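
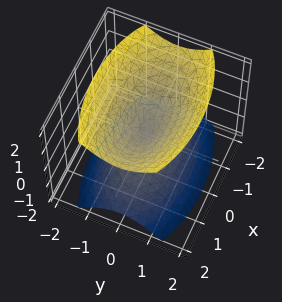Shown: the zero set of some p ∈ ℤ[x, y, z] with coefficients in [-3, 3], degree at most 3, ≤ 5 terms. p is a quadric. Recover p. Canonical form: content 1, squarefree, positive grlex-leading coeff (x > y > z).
First, the picture has 2 separate pieces.
Then, the degree is 2 — two nappes meeting at a single point; a quadric.
Next, symmetries: the y ↦ −y reflection is a symmetry, so y appears only in even powers; it's symmetric under x → −x, forcing even powers of x; it's symmetric under z → −z, forcing even powers of z.
Then, from the axis intercepts and sections: it meets the z-axis at z = 0 (among the integer gridlines); it meets the y-axis at y = 0 (among the integer gridlines); it meets the x-axis at x = 0 (among the integer gridlines).
Finally, fitting integer coefficients to these (and the overall shape) gives p.

x^2 + 3*y^2 - 2*z^2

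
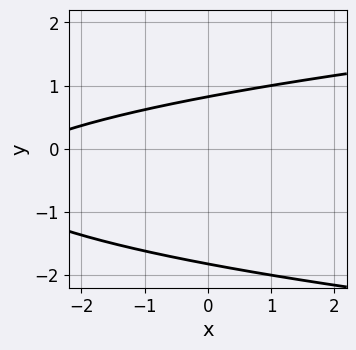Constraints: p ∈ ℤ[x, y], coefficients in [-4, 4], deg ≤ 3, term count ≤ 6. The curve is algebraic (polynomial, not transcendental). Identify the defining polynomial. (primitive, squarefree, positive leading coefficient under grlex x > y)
2*y^2 - x + 2*y - 3

(a) deg p = 2. No degree-1 curve has this shape.
(b) From the visible intercepts: the curve avoids every integer x-axis point in the box.
(c) Fitting integer coefficients to these (and the overall shape) gives p.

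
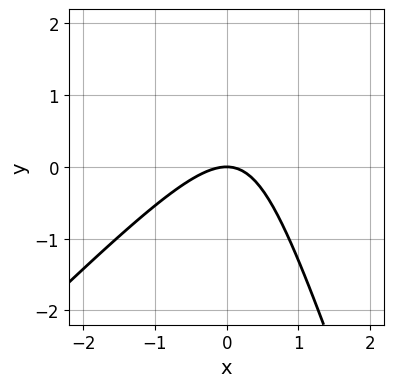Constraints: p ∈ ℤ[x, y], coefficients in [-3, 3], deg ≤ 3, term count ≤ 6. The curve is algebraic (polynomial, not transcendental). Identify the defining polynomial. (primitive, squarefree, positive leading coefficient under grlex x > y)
1. Degree: no degree-1 curve has this shape, so deg p = 2.
2. Checking where it meets the axes: one x-axis crossing is at x = 0; it crosses the y-axis at the gridline y = 0.
3. Matching integer coefficients to the picture gives p.

3*x^2 - 2*x*y - y^2 + 3*y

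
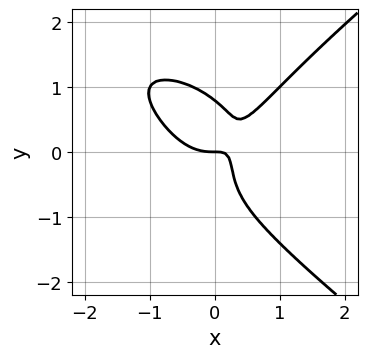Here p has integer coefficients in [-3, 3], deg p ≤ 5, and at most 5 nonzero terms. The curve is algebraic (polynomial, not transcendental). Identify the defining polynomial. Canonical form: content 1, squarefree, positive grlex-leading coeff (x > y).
First, deg p = 4. No degree-3 curve has this shape.
Next, observable constraints: it meets the y-axis at y = 0 (among the integer gridlines); it meets the x-axis at x = 0 (among the integer gridlines).
Finally, assembling these constraints gives the stated polynomial.

x^2*y^2 - 2*y^4 + 3*x^3 - 3*x*y + y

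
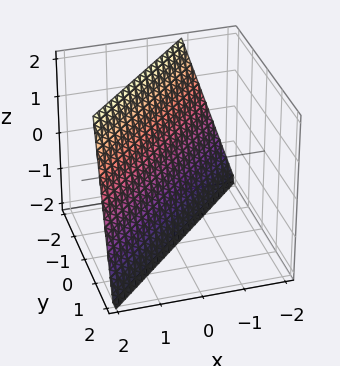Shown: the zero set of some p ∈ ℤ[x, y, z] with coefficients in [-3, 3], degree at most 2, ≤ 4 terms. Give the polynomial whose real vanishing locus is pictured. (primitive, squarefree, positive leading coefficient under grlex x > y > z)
deg p = 1. The surface is flat (a plane).
Observable constraints: it meets the z-axis at z = -2 (among the integer gridlines).
Putting this together gives p.

3*x - 3*y - z - 2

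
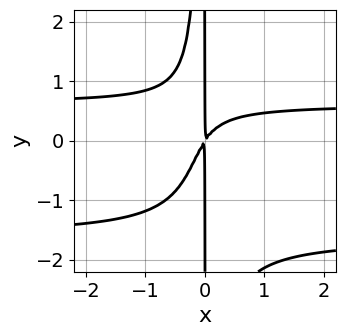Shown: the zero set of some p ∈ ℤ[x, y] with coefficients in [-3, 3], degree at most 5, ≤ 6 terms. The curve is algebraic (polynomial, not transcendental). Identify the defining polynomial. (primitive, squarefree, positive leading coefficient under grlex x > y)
1. Degree: a generic line meets the curve in up to 4 points, so deg p = 4.
2. Checking where it meets the axes: the visible y-axis segment lies entirely on the curve.
3. Putting this together gives p.

3*x^2*y^2 + 3*x^2*y - 3*x^2 + 2*x*y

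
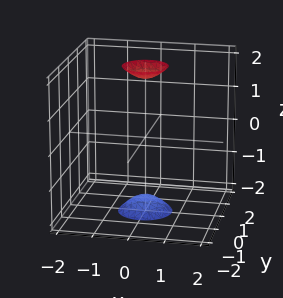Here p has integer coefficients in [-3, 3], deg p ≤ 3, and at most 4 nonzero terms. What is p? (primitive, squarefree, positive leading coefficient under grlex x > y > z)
3*x^2 + 3*y^2 - z^2 + 3

First, the picture has 2 separate pieces. Treating them together as one polynomial.
Then, degree: two separate bowl-shaped sheets opening away from each other; a quadric, so deg p = 2.
Next, by symmetry, the surface is invariant under rotation about z: p = q(x² + y², z); it's symmetric under z → −z, forcing even powers of z.
Then, observable constraints: a circular section at z = 2 has radius between 0 and 1; no x-intercept at any integer in the box.
Finally, the integer polynomial consistent with all of this is the stated p.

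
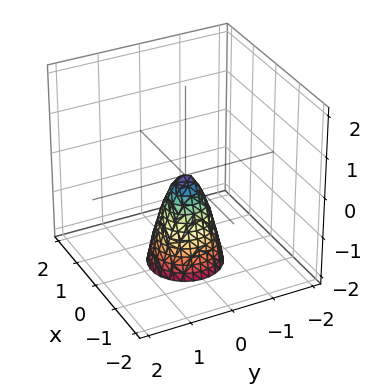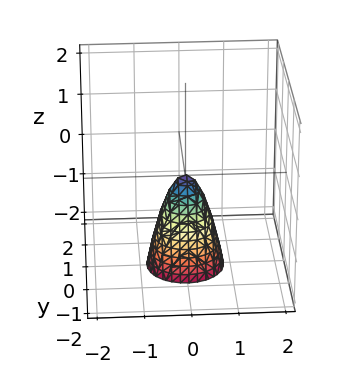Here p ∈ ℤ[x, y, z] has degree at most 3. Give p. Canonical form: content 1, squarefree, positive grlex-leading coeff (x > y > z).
3*x^2 + 3*y^2 + z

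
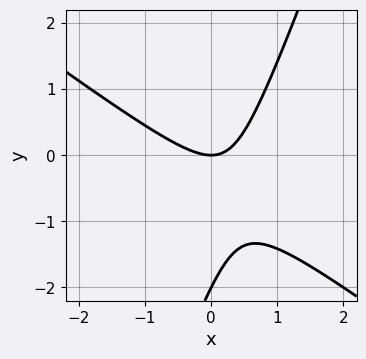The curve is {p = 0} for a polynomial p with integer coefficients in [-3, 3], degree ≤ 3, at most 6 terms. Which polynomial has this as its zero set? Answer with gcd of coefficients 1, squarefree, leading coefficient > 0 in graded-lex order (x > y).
2*x^2 + 2*x*y - y^2 - 2*y

deg p = 2. The shape is more complex than any degree-1 curve.
Against the integer gridlines: one x-axis crossing is at x = 0; the y-axis gridline crossings are at y ∈ {-2, 0}.
Putting this together gives p.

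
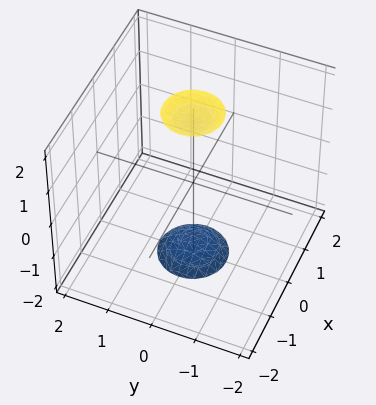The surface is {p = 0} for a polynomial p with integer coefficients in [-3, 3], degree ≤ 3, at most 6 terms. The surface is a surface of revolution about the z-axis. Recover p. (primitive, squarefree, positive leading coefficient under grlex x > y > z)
1. The picture has 2 separate pieces.
2. Degree: no degree-1 surface has this shape, so deg p = 2.
3. By symmetry, the z-axis is an axis of rotation, so x and y enter only as x² + y².
4. Reading off the gridlines: a circular section at z = 2 has radius between 0 and 1; no y-intercept at any integer in the box; the surface avoids every integer x-axis point in the box.
5. Matching integer coefficients to the picture gives p.

3*x^2 + 3*y^2 - z^2 + 3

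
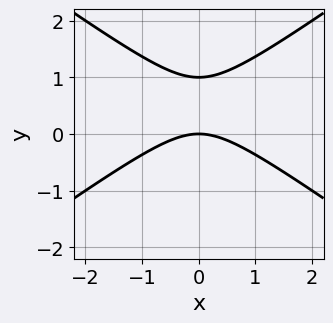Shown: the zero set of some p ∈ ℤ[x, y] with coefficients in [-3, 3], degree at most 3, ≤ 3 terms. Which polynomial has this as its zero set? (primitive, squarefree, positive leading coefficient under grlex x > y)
First, deg p = 2. The shape is more complex than any degree-1 curve.
Then, symmetries: the x ↦ −x reflection is a symmetry, so x appears only in even powers.
Next, from the visible intercepts: it meets the x-axis at x = 0 (among the integer gridlines); the y-axis gridline crossings are at y ∈ {0, 1}.
Finally, fitting integer coefficients to these (and the overall shape) gives p.

x^2 - 2*y^2 + 2*y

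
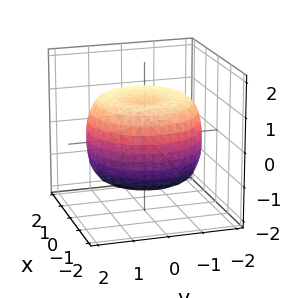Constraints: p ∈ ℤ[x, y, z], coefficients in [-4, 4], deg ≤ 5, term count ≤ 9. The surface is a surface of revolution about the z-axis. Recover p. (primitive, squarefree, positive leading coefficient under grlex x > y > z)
1. deg p = 4.
2. Symmetry: the surface is invariant under rotation about z: p = q(x² + y², z).
3. From the visible intercepts: a circular section at z = 1 has radius between 1 and 2; the z-axis gridline crossings are at z ∈ {-1, 1}.
4. Putting this together gives p.

x^4 + 2*x^2*y^2 + y^4 - 2*x^2 - 2*y^2 + 2*z^2 - 2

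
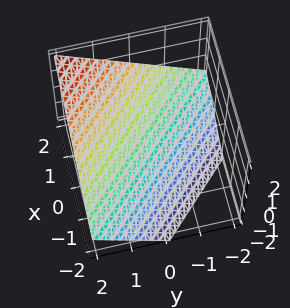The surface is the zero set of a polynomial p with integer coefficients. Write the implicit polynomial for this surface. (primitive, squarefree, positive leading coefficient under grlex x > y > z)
2*x + 2*y - 3*z - 2

1. deg p = 1.
2. Observable constraints: it meets the y-axis at y = 1 (among the integer gridlines); it meets the x-axis at x = 1 (among the integer gridlines).
3. These observations pin down the coefficients.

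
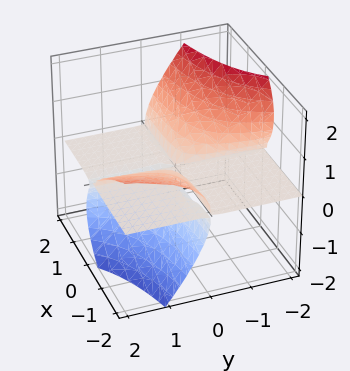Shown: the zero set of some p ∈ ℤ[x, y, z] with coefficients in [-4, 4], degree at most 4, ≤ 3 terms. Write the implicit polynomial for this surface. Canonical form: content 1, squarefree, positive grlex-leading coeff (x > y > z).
x*y*z + y*z^2 + z^3

The picture has 2 separate pieces.
The degree is 3 — no degree-2 surface has this shape.
Reading off the gridlines: the visible y-axis segment lies entirely on the surface; one z-axis crossing is at z = 0.
Putting this together gives p.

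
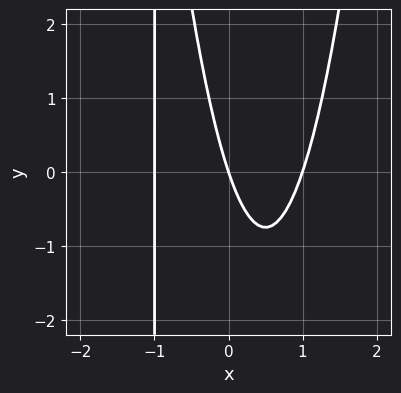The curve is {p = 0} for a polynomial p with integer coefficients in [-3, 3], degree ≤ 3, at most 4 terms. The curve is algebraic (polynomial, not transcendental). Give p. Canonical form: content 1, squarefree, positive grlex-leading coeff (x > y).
3*x^3 - x*y - 3*x - y

(a) deg p = 3. A generic line meets the curve in up to 3 points.
(b) From the axis intercepts and sections: the x-axis gridline crossings are at x ∈ {-1, 0, 1}; it crosses the y-axis at the gridline y = 0.
(c) Fitting integer coefficients to these (and the overall shape) gives p.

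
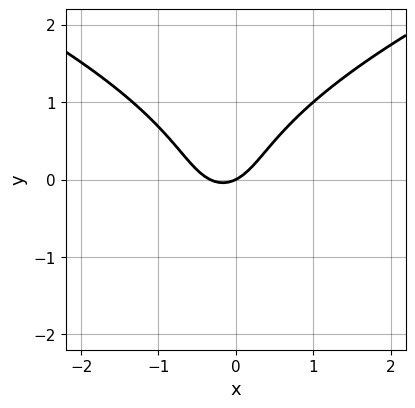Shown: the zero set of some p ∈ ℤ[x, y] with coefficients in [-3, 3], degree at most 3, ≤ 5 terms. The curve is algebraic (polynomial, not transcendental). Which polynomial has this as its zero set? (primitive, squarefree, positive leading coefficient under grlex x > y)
2*y^3 - 3*x^2 - x + 2*y

(a) Degree: the shape is more complex than any degree-2 curve, so deg p = 3.
(b) Observable constraints: one x-axis crossing is at x = 0; one y-axis crossing is at y = 0.
(c) Fitting integer coefficients to these (and the overall shape) gives p.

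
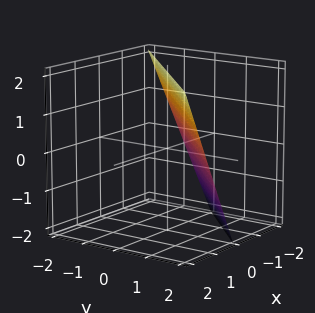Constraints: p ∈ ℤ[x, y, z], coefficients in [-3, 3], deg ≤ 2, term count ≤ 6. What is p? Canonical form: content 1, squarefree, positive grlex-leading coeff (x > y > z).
2*x - 2*y - z + 2

First, degree: the surface is flat (a plane), so deg p = 1.
Next, from the visible intercepts: it meets the x-axis at x = -1 (among the integer gridlines); it meets the z-axis at z = 2 (among the integer gridlines); it crosses the y-axis at the gridline y = 1.
Finally, these observations pin down the coefficients.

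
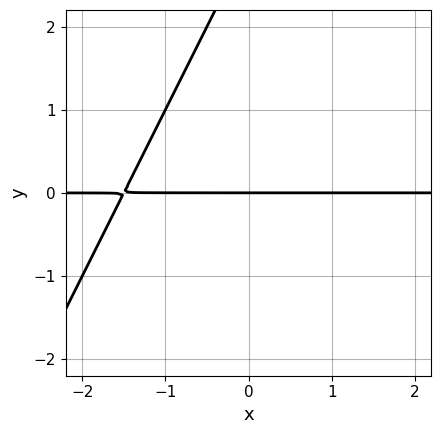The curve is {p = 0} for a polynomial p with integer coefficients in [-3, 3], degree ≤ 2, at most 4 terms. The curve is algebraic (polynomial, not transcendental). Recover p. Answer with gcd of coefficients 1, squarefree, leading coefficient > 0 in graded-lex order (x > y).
2*x*y - y^2 + 3*y

deg p = 2. A generic line meets the curve in up to 2 points.
Reading off the gridlines: the visible x-axis segment lies entirely on the curve; one y-axis crossing is at y = 0.
Matching integer coefficients to the picture gives p.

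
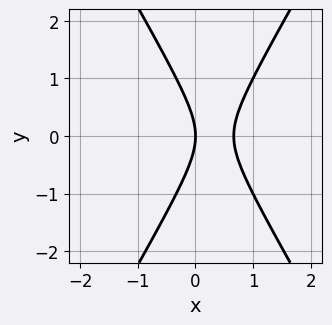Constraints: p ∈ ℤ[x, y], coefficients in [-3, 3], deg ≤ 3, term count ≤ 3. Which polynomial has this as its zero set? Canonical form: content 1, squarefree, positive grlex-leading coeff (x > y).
3*x^2 - y^2 - 2*x

1. deg p = 2. A generic line meets the curve in up to 2 points.
2. Symmetries: the y ↦ −y reflection is a symmetry, so y appears only in even powers.
3. Observable constraints: it crosses the x-axis at the gridline x = 0; it crosses the y-axis at the gridline y = 0.
4. The integer polynomial consistent with all of this is the stated p.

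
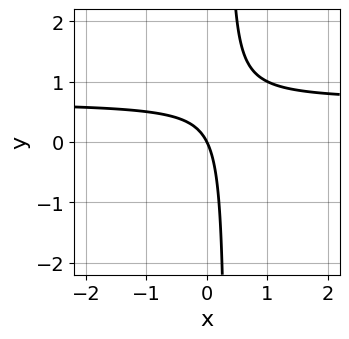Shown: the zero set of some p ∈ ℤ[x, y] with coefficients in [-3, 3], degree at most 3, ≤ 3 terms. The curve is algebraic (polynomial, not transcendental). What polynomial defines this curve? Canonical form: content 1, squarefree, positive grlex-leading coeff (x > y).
3*x*y - 2*x - y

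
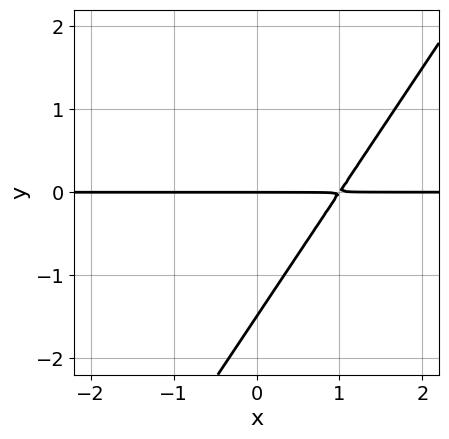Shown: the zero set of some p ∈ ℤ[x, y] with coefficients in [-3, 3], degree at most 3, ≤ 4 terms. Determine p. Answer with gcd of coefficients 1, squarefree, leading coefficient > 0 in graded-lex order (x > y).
3*x*y - 2*y^2 - 3*y

1. Degree: the shape is more complex than any degree-1 curve, so deg p = 2.
2. From the visible intercepts: the visible x-axis segment lies entirely on the curve; it meets the y-axis at y = 0 (among the integer gridlines).
3. Matching integer coefficients to the picture gives p.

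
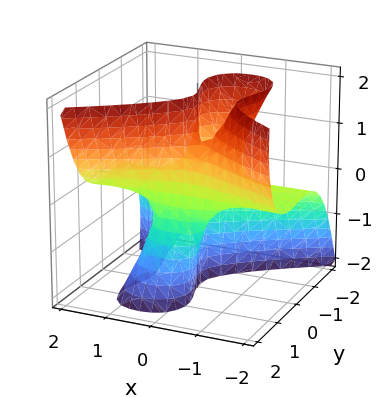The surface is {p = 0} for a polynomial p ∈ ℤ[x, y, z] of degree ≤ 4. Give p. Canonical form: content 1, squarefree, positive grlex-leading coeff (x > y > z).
2*x^2*z + x*z^2 - 2*y^3 - y^2*z + y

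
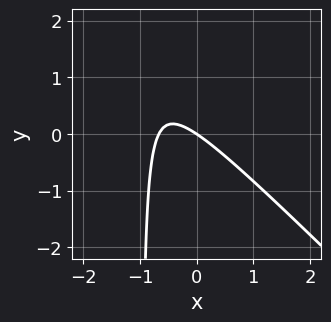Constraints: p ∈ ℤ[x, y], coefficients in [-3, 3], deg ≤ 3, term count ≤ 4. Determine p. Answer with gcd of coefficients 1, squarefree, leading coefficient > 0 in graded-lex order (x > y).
3*x^2 + 3*x*y + 2*x + 3*y

First, the degree is 2 — no degree-1 curve has this shape.
Next, from the axis intercepts and sections: it crosses the x-axis at the gridline x = 0; one y-axis crossing is at y = 0.
Finally, putting this together gives p.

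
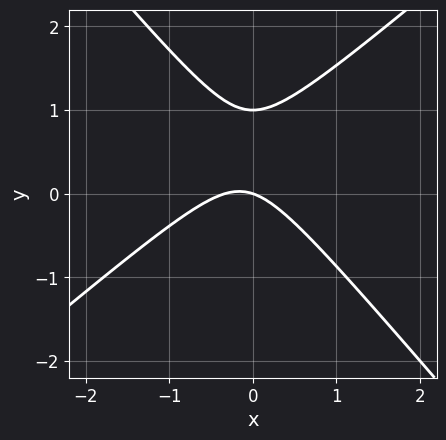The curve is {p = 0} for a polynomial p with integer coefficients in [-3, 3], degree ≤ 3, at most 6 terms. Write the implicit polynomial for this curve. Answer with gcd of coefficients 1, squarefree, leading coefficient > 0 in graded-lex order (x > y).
3*x^2 - x*y - 3*y^2 + x + 3*y

(a) The degree is 2 — no degree-1 curve has this shape.
(b) Checking where it meets the axes: it meets the x-axis at x = 0 (among the integer gridlines); the y-axis gridline crossings are at y ∈ {0, 1}.
(c) Together with the visible shape, these determine p as stated.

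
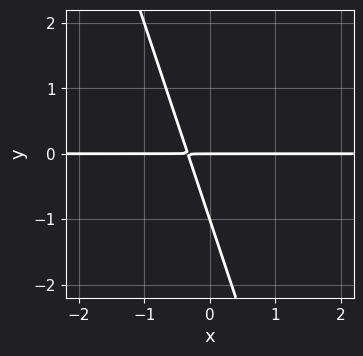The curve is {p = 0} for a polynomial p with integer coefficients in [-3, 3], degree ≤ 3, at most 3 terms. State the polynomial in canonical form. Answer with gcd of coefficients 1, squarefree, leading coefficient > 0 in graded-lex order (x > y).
3*x*y + y^2 + y

First, degree: no degree-1 curve has this shape, so deg p = 2.
Next, observable constraints: every point of the x-axis in the box is on the curve; the y-axis gridline crossings are at y ∈ {-1, 0}.
Finally, putting this together gives p.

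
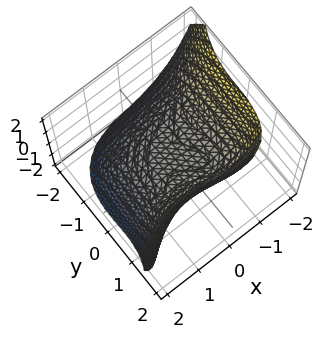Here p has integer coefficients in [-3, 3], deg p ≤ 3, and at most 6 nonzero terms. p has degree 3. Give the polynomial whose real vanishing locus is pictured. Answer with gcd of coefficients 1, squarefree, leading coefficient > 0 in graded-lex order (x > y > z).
x^3 - y^3 - x*y - y*z + 3*z

First, the degree is 3 — a generic line meets the surface in up to 3 points.
Next, checking where it meets the axes: one x-axis crossing is at x = 0; it crosses the z-axis at the gridline z = 0; one y-axis crossing is at y = 0.
Finally, fitting integer coefficients to these (and the overall shape) gives p.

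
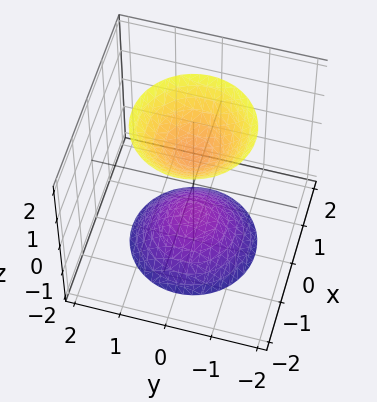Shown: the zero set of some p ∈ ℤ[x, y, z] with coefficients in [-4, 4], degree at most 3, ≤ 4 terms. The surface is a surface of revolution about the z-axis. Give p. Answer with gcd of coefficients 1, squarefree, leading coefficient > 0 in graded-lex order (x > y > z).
2*x^2 + 2*y^2 - z^2 + 1

(a) The picture has 2 separate pieces. Treating them together as one polynomial.
(b) Degree: a generic line meets the surface in up to 2 points, so deg p = 2.
(c) Symmetry: the surface is invariant under rotation about z: p = q(x² + y², z).
(d) From the visible intercepts: no x-intercept at any integer in the box; the surface avoids every integer y-axis point in the box; a circular section at z = -2 has radius between 1 and 2.
(e) Fitting integer coefficients to these (and the overall shape) gives p. Check: (0, 0, -1) on the z-axis lies on the surface, and p(0, 0, -1) = 0. ✓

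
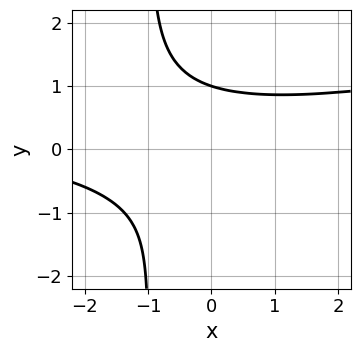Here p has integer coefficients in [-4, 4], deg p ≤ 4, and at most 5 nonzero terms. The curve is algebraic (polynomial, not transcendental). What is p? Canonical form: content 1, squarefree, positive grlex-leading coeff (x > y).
First, degree: no degree-3 curve has this shape, so deg p = 4.
Then, against the integer gridlines: it meets the y-axis at y = 1 (among the integer gridlines); no x-intercept at any integer in the box.
Finally, these observations pin down the coefficients.

3*x*y^3 - x^2*y + 3*y^3 - 3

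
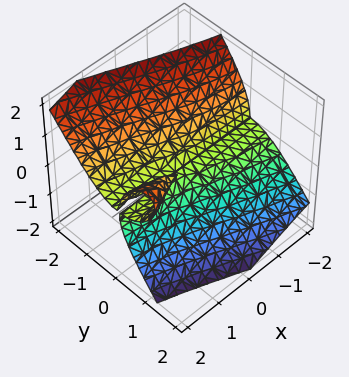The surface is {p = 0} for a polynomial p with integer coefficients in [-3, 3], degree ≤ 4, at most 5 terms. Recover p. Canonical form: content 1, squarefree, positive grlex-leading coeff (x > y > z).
3*x*y*z - 3*y^3 - 2*z^3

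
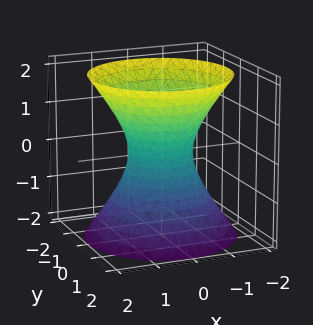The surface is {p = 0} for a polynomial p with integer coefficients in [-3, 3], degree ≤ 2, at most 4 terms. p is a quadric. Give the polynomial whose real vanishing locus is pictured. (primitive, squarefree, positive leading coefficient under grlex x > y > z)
Degree: an hourglass — one-sheet hyperboloid; a quadric, so deg p = 2.
Symmetries: it's symmetric under z → −z, forcing even powers of z; rotational symmetry about the z-axis ⇒ p depends on x, y only through x² + y².
Observable constraints: it misses every integer gridline on the z-axis; a circular section at z = 2 has radius between 1 and 2.
Matching integer coefficients to the picture gives p.

3*x^2 + 3*y^2 - 2*z^2 - 2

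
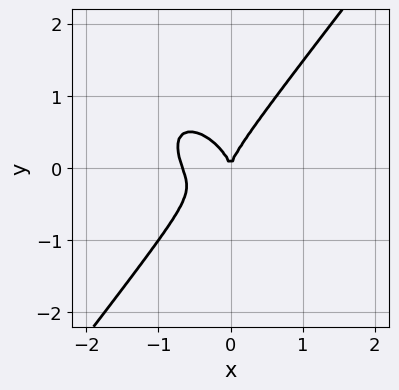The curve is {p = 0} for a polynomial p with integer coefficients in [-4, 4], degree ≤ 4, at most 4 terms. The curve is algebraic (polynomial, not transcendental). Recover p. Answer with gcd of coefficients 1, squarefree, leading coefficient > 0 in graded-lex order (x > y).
3*x^3 + x^2*y - 2*y^3 + 2*x^2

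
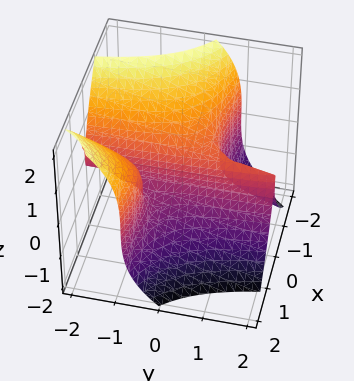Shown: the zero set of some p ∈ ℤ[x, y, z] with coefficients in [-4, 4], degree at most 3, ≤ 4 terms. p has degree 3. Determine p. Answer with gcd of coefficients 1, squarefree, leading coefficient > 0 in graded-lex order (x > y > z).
x^3 + 3*x^2*y + z^3 + x

(a) The degree is 3 — a generic line meets the surface in up to 3 points.
(b) Observable constraints: it crosses the x-axis at the gridline x = 0; every point of the y-axis in the box is on the surface; one z-axis crossing is at z = 0.
(c) Together with the visible shape, these determine p as stated.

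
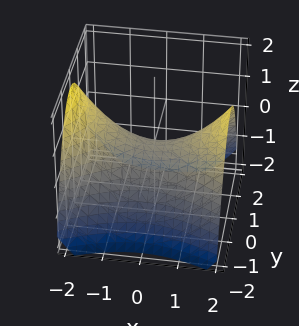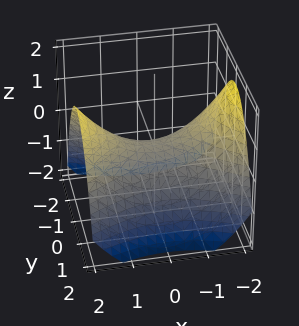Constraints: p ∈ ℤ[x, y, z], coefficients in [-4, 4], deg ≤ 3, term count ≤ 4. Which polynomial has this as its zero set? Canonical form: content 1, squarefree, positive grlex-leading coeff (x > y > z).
x^2 - 2*y^2 - 3*z

deg p = 2. A hyperbolic paraboloid; a quadric.
Symmetries: the y ↦ −y reflection is a symmetry, so y appears only in even powers; the x ↦ −x reflection is a symmetry, so x appears only in even powers.
From the visible intercepts: it meets the x-axis at x = 0 (among the integer gridlines); it meets the y-axis at y = 0 (among the integer gridlines); it crosses the z-axis at the gridline z = 0.
These observations pin down the coefficients.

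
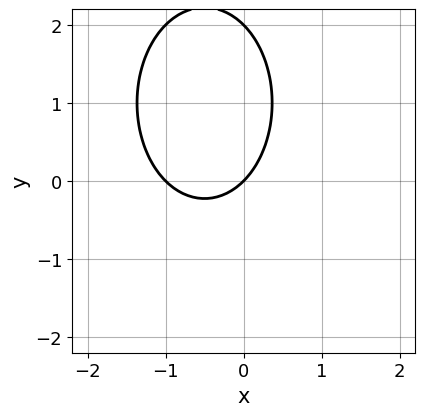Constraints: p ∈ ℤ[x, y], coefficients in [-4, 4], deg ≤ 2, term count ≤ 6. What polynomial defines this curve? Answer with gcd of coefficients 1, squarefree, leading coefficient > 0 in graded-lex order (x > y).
2*x^2 + y^2 + 2*x - 2*y

Degree: no degree-1 curve has this shape, so deg p = 2.
Reading off the gridlines: among the integer gridlines, it crosses the x-axis at x ∈ {-1, 0}; the y-axis gridline crossings are at y ∈ {0, 2}.
Together with the visible shape, these determine p as stated.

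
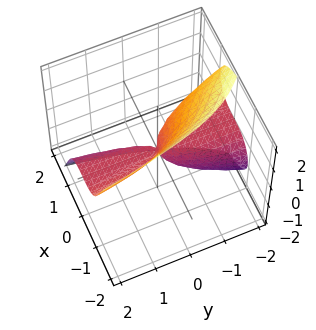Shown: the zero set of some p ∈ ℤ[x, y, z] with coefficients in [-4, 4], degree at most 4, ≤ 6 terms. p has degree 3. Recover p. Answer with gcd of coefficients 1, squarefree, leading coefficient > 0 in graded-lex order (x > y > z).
The degree is 3 — a generic line meets the surface in up to 3 points.
From the axis intercepts and sections: it meets the z-axis at z = 0 (among the integer gridlines); it meets the x-axis at x = 0 (among the integer gridlines); every point of the y-axis in the box is on the surface.
Together with the visible shape, these determine p as stated.

3*x^3 + x*z^2 + z^3 + 2*y*z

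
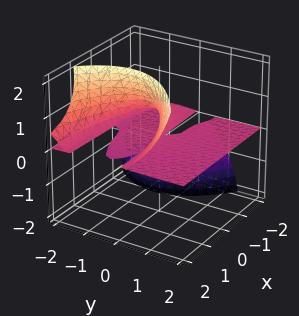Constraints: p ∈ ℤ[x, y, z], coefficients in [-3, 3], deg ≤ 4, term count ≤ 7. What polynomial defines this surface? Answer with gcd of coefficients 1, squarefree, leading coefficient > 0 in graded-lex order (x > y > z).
3*x*z^2 - 2*y^2*z - z^3 - 3*y*z + z^2

1. The degree is 3 — a generic line meets the surface in up to 3 points.
2. Reading off the gridlines: one z-axis crossing is at z = 1; every point of the x-axis in the box is on the surface; the visible y-axis segment lies entirely on the surface.
3. Matching integer coefficients to the picture gives p.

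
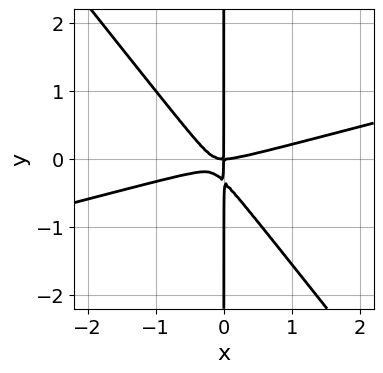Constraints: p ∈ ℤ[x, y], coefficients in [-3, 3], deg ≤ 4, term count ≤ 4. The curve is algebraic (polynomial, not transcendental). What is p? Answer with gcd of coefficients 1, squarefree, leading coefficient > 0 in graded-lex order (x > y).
1. Degree: no degree-2 curve has this shape, so deg p = 3.
2. Checking where it meets the axes: every point of the y-axis in the box is on the curve; one x-axis crossing is at x = 0.
3. Fitting integer coefficients to these (and the overall shape) gives p.

x^3 - 3*x^2*y - 3*x*y^2 - x*y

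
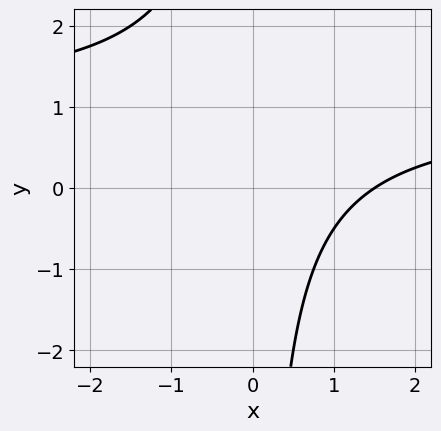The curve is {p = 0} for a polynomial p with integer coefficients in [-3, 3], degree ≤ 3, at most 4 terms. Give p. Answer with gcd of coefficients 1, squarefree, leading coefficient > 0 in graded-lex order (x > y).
2*x*y - 2*x + 3

(a) deg p = 2. A generic line meets the curve in up to 2 points.
(b) From the visible intercepts: it misses every integer gridline on the y-axis.
(c) Solving for integer coefficients yields p as stated.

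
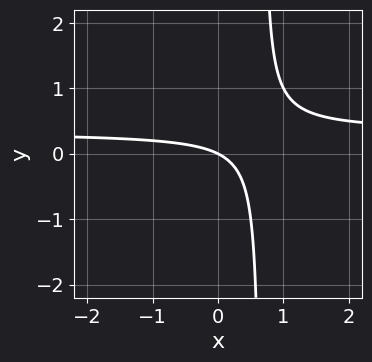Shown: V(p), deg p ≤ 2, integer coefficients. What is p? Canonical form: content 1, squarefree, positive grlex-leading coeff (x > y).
First, the degree is 2 — a generic line meets the curve in up to 2 points.
Then, observable constraints: it crosses the x-axis at the gridline x = 0; it meets the y-axis at y = 0 (among the integer gridlines).
Finally, putting this together gives p.

3*x*y - x - 2*y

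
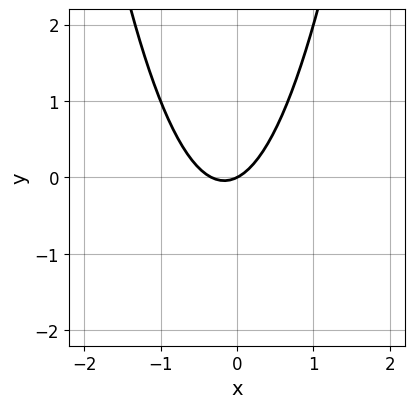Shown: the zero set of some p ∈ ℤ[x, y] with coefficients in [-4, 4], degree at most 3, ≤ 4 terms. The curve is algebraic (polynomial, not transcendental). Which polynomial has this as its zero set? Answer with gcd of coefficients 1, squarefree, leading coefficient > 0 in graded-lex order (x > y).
First, deg p = 2. No degree-1 curve has this shape.
Next, from the axis intercepts and sections: one y-axis crossing is at y = 0; it meets the x-axis at x = 0 (among the integer gridlines).
Finally, together with the visible shape, these determine p as stated.

3*x^2 + x - 2*y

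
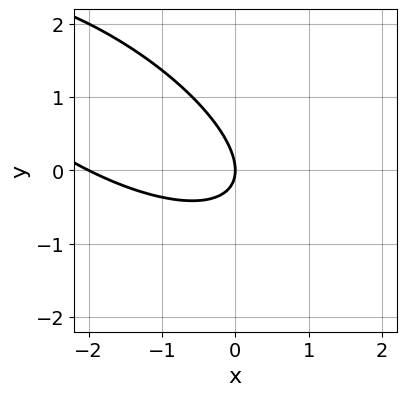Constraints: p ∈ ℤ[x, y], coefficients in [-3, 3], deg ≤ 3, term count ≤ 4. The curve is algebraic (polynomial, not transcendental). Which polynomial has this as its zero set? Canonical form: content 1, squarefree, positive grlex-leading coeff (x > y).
x^2 + 2*x*y + 2*y^2 + 2*x

1. The degree is 2 — no degree-1 curve has this shape.
2. Checking where it meets the axes: one y-axis crossing is at y = 0; the x-axis gridline crossings are at x ∈ {-2, 0}.
3. Putting this together gives p.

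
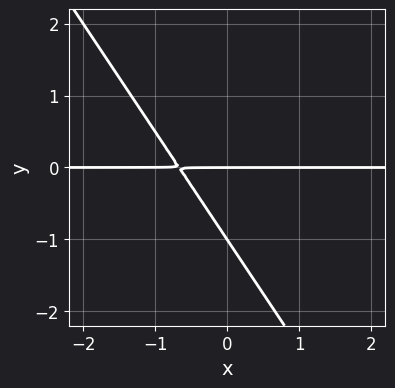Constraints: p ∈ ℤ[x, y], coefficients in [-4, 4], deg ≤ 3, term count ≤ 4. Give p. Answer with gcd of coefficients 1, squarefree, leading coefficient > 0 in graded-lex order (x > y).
1. Degree: a generic line meets the curve in up to 2 points, so deg p = 2.
2. Reading off the gridlines: among the integer gridlines, it crosses the y-axis at y ∈ {-1, 0}; every point of the x-axis in the box is on the curve.
3. Solving for integer coefficients yields p as stated.

3*x*y + 2*y^2 + 2*y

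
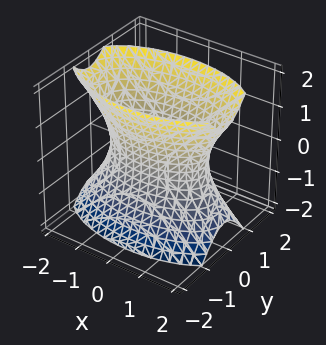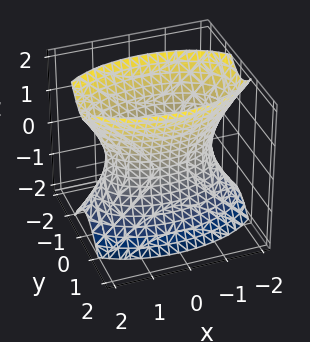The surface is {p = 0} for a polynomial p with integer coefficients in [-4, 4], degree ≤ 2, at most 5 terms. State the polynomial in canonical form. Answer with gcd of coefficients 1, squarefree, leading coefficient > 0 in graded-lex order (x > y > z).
(a) The degree is 2 — an hourglass — one-sheet hyperboloid; a quadric.
(b) Symmetries: mirror symmetry z ↦ −z ⇒ only even powers of z; the x ↦ −x reflection is a symmetry, so x appears only in even powers; it's symmetric under y → −y, forcing even powers of y.
(c) Checking where it meets the axes: no z-intercept at any integer in the box.
(d) Assembling these constraints gives the stated polynomial.

x^2 + 3*y^2 - z^2 - 2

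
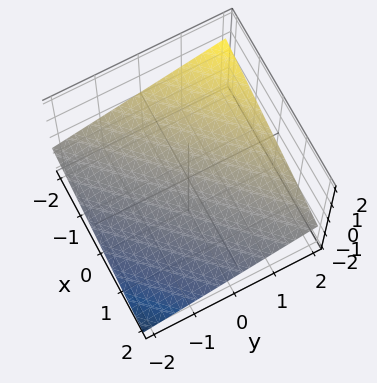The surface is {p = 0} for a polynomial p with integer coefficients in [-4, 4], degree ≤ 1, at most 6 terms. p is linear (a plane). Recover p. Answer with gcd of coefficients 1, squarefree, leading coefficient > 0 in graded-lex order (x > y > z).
x - y + 3*z + 2

First, the degree is 1 — the surface is flat (a plane).
Next, from the axis intercepts and sections: it meets the x-axis at x = -2 (among the integer gridlines); one y-axis crossing is at y = 2.
Finally, together with the visible shape, these determine p as stated.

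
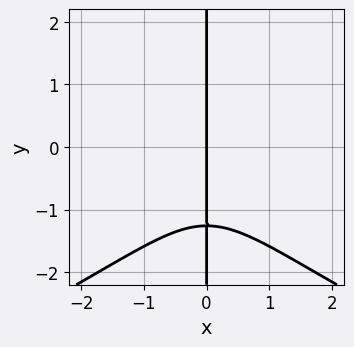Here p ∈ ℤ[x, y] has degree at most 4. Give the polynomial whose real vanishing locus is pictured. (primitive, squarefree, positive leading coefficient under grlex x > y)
x*y^3 + 2*x^3 + 2*x

(a) Degree: the shape is more complex than any degree-3 curve, so deg p = 4.
(b) From the visible intercepts: the visible y-axis segment lies entirely on the curve; it crosses the x-axis at the gridline x = 0.
(c) The integer polynomial consistent with all of this is the stated p.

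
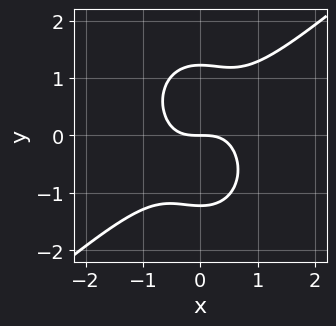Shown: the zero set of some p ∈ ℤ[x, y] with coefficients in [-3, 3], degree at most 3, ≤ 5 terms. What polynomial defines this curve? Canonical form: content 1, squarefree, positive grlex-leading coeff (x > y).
First, the degree is 3 — the shape is more complex than any degree-2 curve.
Next, against the integer gridlines: it crosses the x-axis at the gridline x = 0; one y-axis crossing is at y = 0.
Finally, the integer polynomial consistent with all of this is the stated p.

3*x^3 - 2*x^2*y - 2*y^3 + 3*y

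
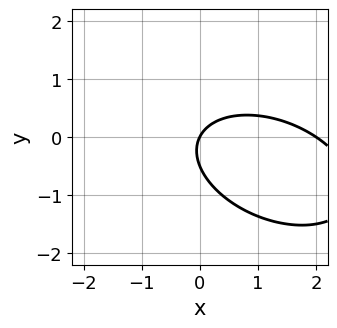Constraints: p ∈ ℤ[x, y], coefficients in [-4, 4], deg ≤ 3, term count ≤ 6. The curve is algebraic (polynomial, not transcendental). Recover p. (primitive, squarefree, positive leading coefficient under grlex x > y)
x^2 + x*y + 2*y^2 - 2*x + y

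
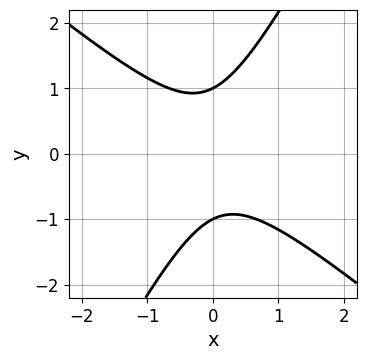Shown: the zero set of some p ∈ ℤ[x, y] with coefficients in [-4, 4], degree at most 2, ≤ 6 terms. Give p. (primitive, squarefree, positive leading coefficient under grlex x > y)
First, deg p = 2. A generic line meets the curve in up to 2 points.
Then, from the axis intercepts and sections: among the integer gridlines, it crosses the y-axis at y ∈ {-1, 1}; the curve avoids every integer x-axis point in the box.
Finally, putting this together gives p.

3*x^2 + 2*x*y - 2*y^2 + 2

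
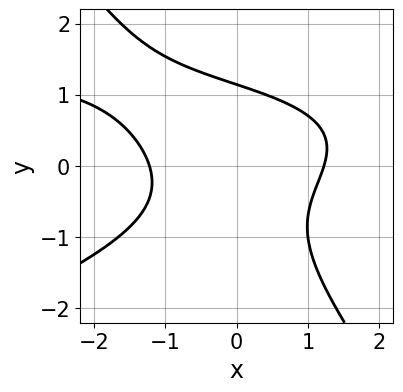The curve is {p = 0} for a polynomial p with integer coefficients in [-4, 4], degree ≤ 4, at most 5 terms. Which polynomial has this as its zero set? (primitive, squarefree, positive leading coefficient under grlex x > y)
x^2*y - 2*x*y^2 - 2*y^3 - 2*x^2 + 3

1. The degree is 3 — no degree-2 curve has this shape.
2. Putting this together gives p.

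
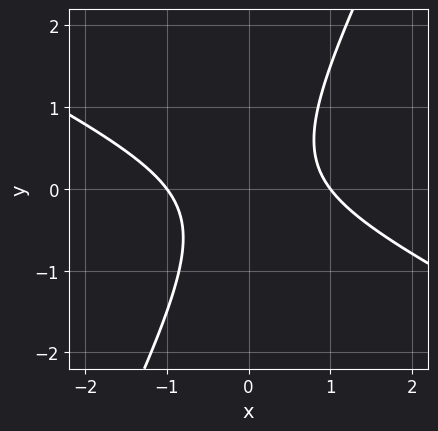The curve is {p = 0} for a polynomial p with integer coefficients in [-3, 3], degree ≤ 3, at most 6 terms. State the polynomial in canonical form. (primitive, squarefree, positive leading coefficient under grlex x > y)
deg p = 2. The shape is more complex than any degree-1 curve.
Reading off the gridlines: among the integer gridlines, it crosses the x-axis at x ∈ {-1, 1}; it misses every integer gridline on the y-axis.
These observations pin down the coefficients.

2*x^2 + 3*x*y - 2*y^2 - 2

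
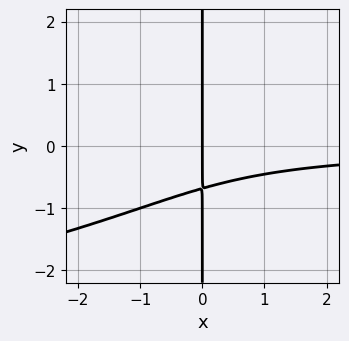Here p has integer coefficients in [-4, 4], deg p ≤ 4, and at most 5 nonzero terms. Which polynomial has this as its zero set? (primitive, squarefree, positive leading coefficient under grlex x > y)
x*y^3 + x^2*y + x*y + x

1. deg p = 4.
2. Observable constraints: every point of the y-axis in the box is on the curve; one x-axis crossing is at x = 0.
3. Solving for integer coefficients yields p as stated.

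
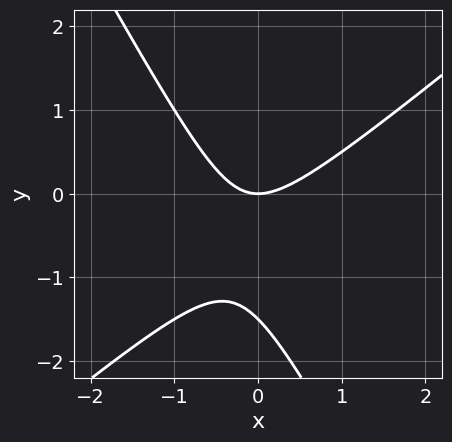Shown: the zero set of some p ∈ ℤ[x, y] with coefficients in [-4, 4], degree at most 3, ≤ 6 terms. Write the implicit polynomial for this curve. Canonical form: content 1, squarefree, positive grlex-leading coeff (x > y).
3*x^2 - 2*x*y - 2*y^2 - 3*y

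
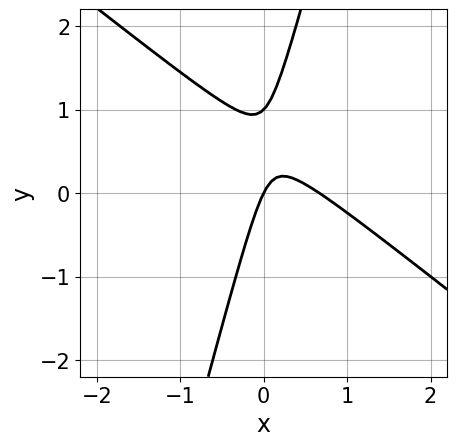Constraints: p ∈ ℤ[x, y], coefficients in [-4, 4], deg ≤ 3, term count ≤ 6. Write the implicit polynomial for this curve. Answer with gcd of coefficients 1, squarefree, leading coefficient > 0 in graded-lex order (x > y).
(a) deg p = 2.
(b) From the axis intercepts and sections: it meets the x-axis at x = 0 (among the integer gridlines); the y-axis gridline crossings are at y ∈ {0, 1}.
(c) Fitting integer coefficients to these (and the overall shape) gives p.

3*x^2 + 3*x*y - y^2 - 2*x + y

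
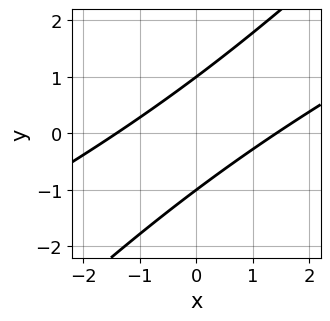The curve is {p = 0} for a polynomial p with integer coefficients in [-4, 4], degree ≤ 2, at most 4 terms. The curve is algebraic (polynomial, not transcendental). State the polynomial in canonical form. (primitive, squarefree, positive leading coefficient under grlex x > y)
x^2 - 3*x*y + 2*y^2 - 2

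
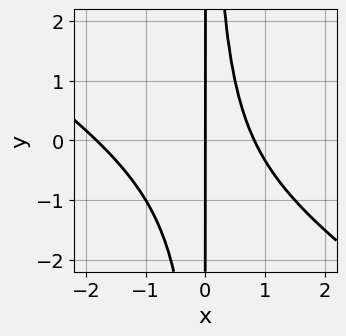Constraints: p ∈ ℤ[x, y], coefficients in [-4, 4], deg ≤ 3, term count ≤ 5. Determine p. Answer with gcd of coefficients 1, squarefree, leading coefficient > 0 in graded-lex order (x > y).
2*x^3 + 3*x^2*y + 2*x^2 - 3*x

1. deg p = 3. The shape is more complex than any degree-2 curve.
2. From the axis intercepts and sections: one x-axis crossing is at x = 0; the visible y-axis segment lies entirely on the curve.
3. Fitting integer coefficients to these (and the overall shape) gives p.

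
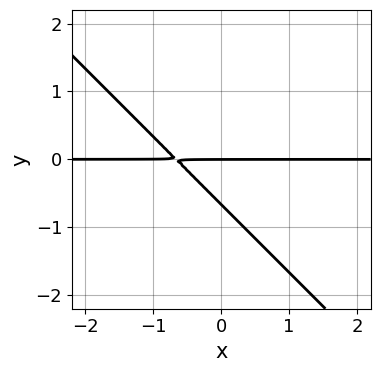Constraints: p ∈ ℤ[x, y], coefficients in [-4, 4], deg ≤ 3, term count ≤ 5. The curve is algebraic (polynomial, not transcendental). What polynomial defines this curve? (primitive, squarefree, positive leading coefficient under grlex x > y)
(a) The degree is 2 — a generic line meets the curve in up to 2 points.
(b) From the axis intercepts and sections: every point of the x-axis in the box is on the curve; it crosses the y-axis at the gridline y = 0.
(c) Together with the visible shape, these determine p as stated.

3*x*y + 3*y^2 + 2*y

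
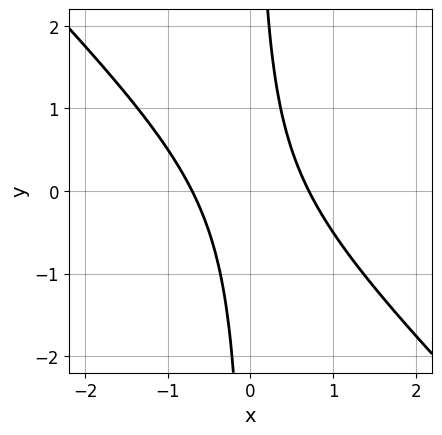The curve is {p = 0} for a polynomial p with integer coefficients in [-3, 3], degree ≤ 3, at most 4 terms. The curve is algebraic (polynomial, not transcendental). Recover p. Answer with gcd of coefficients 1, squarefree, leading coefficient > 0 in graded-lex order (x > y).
(a) Degree: no degree-1 curve has this shape, so deg p = 2.
(b) Checking where it meets the axes: it misses every integer gridline on the y-axis.
(c) Fitting integer coefficients to these (and the overall shape) gives p.

2*x^2 + 2*x*y - 1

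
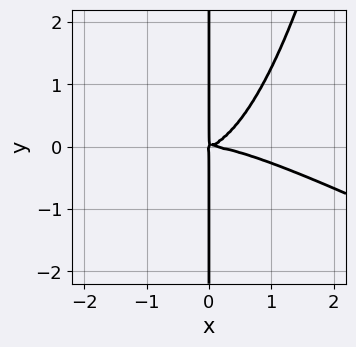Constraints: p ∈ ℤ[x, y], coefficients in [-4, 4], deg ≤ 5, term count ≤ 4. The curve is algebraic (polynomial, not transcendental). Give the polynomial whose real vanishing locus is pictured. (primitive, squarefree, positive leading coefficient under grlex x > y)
Degree: the shape is more complex than any degree-3 curve, so deg p = 4.
Against the integer gridlines: every point of the y-axis in the box is on the curve.
Together with the visible shape, these determine p as stated.

x^4 + 2*x^3*y + x^2*y - 3*x*y^2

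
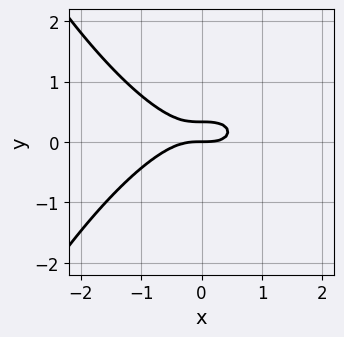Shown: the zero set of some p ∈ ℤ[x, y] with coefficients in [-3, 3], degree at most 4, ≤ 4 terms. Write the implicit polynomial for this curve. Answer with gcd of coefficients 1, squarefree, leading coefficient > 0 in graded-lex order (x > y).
x^3 + 3*y^2 - y

Degree: no degree-2 curve has this shape, so deg p = 3.
From the visible intercepts: it crosses the y-axis at the gridline y = 0; one x-axis crossing is at x = 0.
Together with the visible shape, these determine p as stated.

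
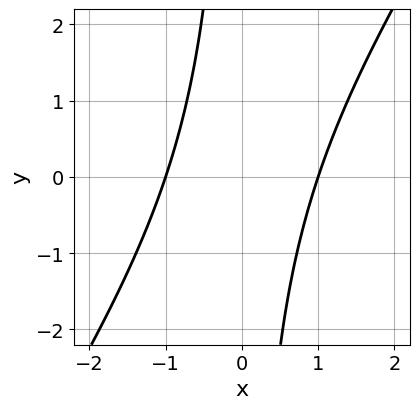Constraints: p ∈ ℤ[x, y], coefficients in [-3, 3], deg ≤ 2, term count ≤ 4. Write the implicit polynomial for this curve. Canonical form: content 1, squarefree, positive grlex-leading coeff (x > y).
1. deg p = 2.
2. From the visible intercepts: it misses every integer gridline on the y-axis; among the integer gridlines, it crosses the x-axis at x ∈ {-1, 1}.
3. Putting this together gives p.

3*x^2 - 2*x*y - 3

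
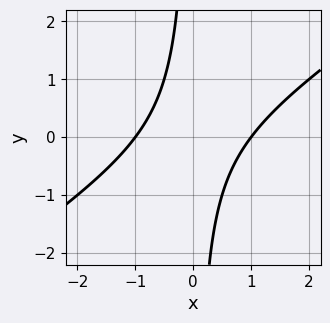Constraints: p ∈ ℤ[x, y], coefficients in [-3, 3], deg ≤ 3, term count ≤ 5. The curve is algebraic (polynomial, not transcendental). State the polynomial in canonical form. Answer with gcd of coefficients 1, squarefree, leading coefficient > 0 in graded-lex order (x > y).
2*x^2 - 3*x*y - 2

1. Degree: no degree-1 curve has this shape, so deg p = 2.
2. Reading off the gridlines: the curve avoids every integer y-axis point in the box; among the integer gridlines, it crosses the x-axis at x ∈ {-1, 1}.
3. Assembling these constraints gives the stated polynomial.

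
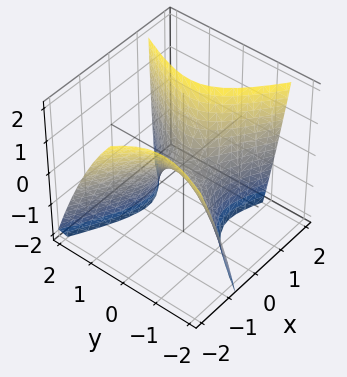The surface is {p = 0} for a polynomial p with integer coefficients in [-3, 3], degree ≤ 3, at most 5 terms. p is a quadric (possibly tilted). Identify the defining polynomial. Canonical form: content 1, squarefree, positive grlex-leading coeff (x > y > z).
First, degree: the shape is more complex than any degree-1 surface, so deg p = 2.
Then, reading off the gridlines: it meets the y-axis at y = 0 (among the integer gridlines); it crosses the z-axis at the gridline z = 0; it meets the x-axis at x = 0 (among the integer gridlines).
Finally, matching integer coefficients to the picture gives p.

3*x^2 + 3*x*y + 2*x*z - 3*y^2 - 2*z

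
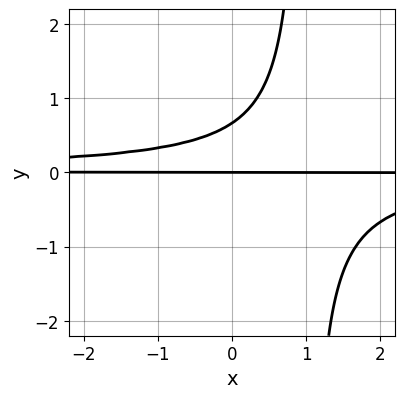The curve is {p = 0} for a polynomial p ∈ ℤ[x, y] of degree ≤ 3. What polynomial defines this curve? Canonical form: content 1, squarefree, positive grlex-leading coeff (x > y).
3*x*y^2 - 3*y^2 + 2*y

(a) deg p = 3. The shape is more complex than any degree-2 curve.
(b) Checking where it meets the axes: the visible x-axis segment lies entirely on the curve; it meets the y-axis at y = 0 (among the integer gridlines).
(c) These observations pin down the coefficients.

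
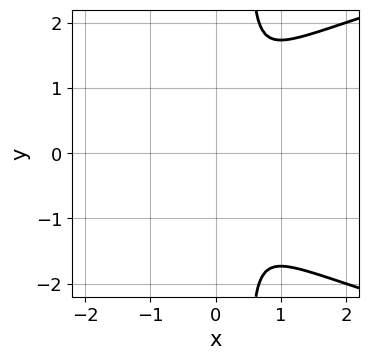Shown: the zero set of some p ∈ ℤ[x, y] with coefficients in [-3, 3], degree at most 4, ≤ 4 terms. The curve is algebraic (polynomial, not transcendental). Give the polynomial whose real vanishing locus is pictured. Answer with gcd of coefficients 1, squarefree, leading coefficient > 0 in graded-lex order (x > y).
2*x*y^2 - 3*x^2 - y^2

First, deg p = 3. A generic line meets the curve in up to 3 points.
Then, symmetries: mirror symmetry y ↦ −y ⇒ only even powers of y.
Finally, fitting integer coefficients to these (and the overall shape) gives p.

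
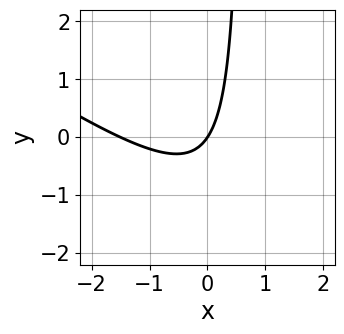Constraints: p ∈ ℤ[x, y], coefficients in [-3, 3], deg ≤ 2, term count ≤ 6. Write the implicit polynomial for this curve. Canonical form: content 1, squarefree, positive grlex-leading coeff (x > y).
2*x^2 + 3*x*y + 3*x - 2*y

1. Degree: a generic line meets the curve in up to 2 points, so deg p = 2.
2. Against the integer gridlines: it meets the x-axis at x = 0 (among the integer gridlines); it meets the y-axis at y = 0 (among the integer gridlines).
3. These observations pin down the coefficients.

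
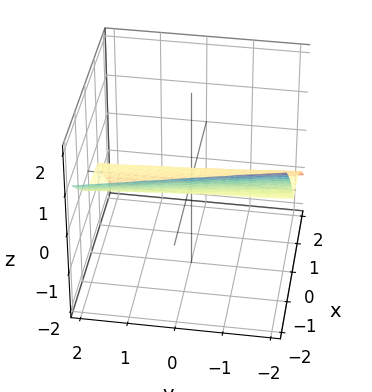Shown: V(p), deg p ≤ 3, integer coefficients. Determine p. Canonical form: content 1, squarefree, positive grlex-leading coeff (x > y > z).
x^3 - x*y*z + x*z^2 + 3*z^3 + 2*z

First, deg p = 3.
Then, from the visible intercepts: the visible y-axis segment lies entirely on the surface; it crosses the z-axis at the gridline z = 0; it meets the x-axis at x = 0 (among the integer gridlines).
Finally, the integer polynomial consistent with all of this is the stated p.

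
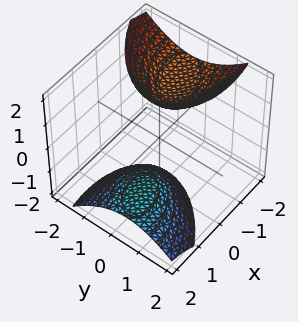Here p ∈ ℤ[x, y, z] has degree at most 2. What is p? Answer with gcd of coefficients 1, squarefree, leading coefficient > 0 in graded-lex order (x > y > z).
1. The picture has 2 separate pieces. Treating them together as one polynomial.
2. Degree: a generic line meets the surface in up to 2 points, so deg p = 2.
3. Against the integer gridlines: the surface avoids every integer x-axis point in the box; it misses every integer gridline on the y-axis.
4. The integer polynomial consistent with all of this is the stated p.

x^2 - x*y + 2*x*z + 2*y^2 - z^2 + 2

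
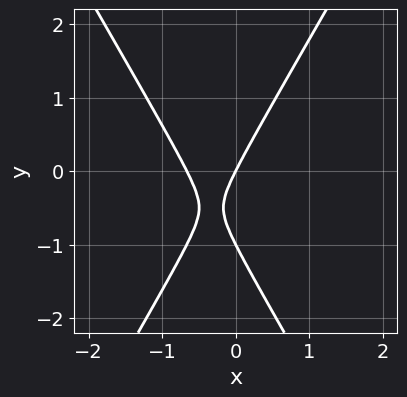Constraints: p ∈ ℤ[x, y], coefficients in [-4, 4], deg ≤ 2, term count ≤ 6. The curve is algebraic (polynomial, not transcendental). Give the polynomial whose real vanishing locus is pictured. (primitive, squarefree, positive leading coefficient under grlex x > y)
3*x^2 - y^2 + 2*x - y

1. The degree is 2 — no degree-1 curve has this shape.
2. Reading off the gridlines: it crosses the x-axis at the gridline x = 0; the y-axis gridline crossings are at y ∈ {-1, 0}.
3. Fitting integer coefficients to these (and the overall shape) gives p.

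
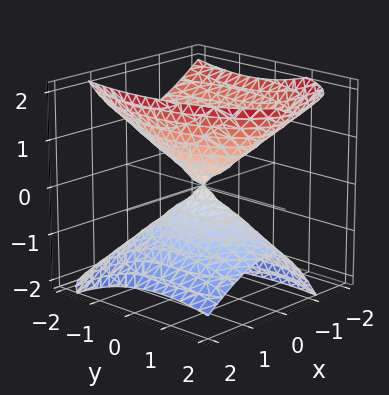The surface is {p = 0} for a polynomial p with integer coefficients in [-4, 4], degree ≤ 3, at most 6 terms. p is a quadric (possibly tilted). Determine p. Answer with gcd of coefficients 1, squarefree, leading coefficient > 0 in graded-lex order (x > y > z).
1. There are 2 components. They look like related sheets of one shape, so recover p as a whole.
2. deg p = 2. No degree-1 surface has this shape.
3. From the axis intercepts and sections: it crosses the x-axis at the gridline x = 0; one y-axis crossing is at y = 0; it meets the z-axis at z = 0 (among the integer gridlines).
4. The integer polynomial consistent with all of this is the stated p.

3*x^2 + 2*x*z + y^2 + y*z - 2*z^2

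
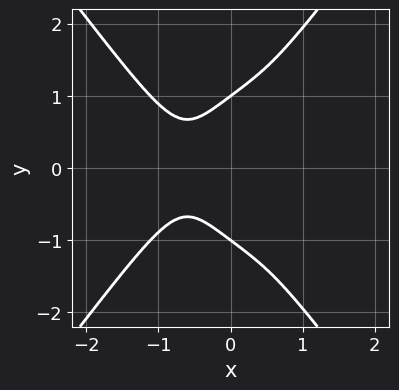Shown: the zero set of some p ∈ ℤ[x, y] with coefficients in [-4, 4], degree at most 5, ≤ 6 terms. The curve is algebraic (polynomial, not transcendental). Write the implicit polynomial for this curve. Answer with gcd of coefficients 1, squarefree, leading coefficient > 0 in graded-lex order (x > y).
First, the degree is 4 — the shape is more complex than any degree-3 curve.
Then, symmetries: the y ↦ −y reflection is a symmetry, so y appears only in even powers.
Then, observable constraints: no x-intercept at any integer in the box; among the integer gridlines, it crosses the y-axis at y ∈ {-1, 1}.
Finally, assembling these constraints gives the stated polynomial.

3*x^4 - y^4 + 3*x*y^2 - x^2 + 1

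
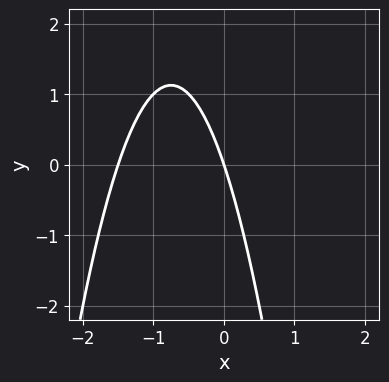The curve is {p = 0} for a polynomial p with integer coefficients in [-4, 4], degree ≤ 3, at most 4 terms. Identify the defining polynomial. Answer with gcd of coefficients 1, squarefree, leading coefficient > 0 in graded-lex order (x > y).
2*x^2 + 3*x + y

(a) deg p = 2. No degree-1 curve has this shape.
(b) Against the integer gridlines: it crosses the y-axis at the gridline y = 0; it meets the x-axis at x = 0 (among the integer gridlines).
(c) Together with the visible shape, these determine p as stated.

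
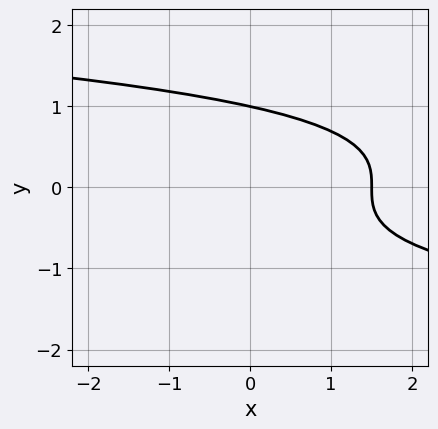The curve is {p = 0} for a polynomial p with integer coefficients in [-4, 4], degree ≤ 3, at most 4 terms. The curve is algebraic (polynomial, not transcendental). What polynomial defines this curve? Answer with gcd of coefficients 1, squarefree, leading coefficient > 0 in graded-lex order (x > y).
1. deg p = 3.
2. Against the integer gridlines: it meets the y-axis at y = 1 (among the integer gridlines).
3. Together with the visible shape, these determine p as stated.

3*y^3 + 2*x - 3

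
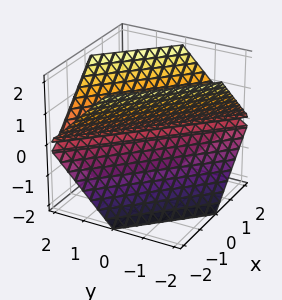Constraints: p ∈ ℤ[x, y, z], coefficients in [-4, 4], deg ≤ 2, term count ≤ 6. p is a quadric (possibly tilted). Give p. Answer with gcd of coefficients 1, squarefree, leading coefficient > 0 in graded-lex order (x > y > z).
x^2 + 2*x*y + y^2 - z^2

1. I count 2 distinct pieces.
2. deg p = 2.
3. Reading off the gridlines: it meets the y-axis at y = 0 (among the integer gridlines); it meets the x-axis at x = 0 (among the integer gridlines); it meets the z-axis at z = 0 (among the integer gridlines).
4. Matching integer coefficients to the picture gives p.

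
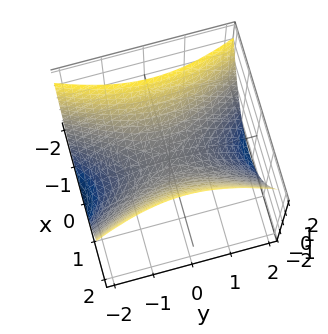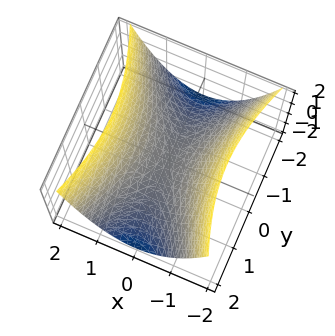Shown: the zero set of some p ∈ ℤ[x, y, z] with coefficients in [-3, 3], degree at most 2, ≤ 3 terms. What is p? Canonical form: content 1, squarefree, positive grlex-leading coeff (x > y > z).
3*x^2 - y^2 - 3*z

1. Degree: a hyperbolic paraboloid; a quadric, so deg p = 2.
2. Symmetries: it's symmetric under y → −y, forcing even powers of y; mirror symmetry x ↦ −x ⇒ only even powers of x.
3. Checking where it meets the axes: it crosses the y-axis at the gridline y = 0; it meets the z-axis at z = 0 (among the integer gridlines); it meets the x-axis at x = 0 (among the integer gridlines).
4. Solving for integer coefficients yields p as stated.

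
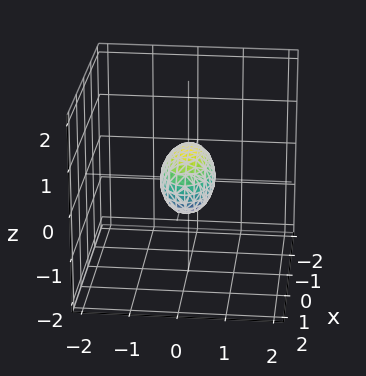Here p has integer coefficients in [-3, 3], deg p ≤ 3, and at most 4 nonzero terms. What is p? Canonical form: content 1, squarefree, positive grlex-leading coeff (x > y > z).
x^2 + 3*y^2 + 2*z^2 - 1

(a) Degree: bounded and convex; a quadric, so deg p = 2.
(b) Symmetries: mirror symmetry z ↦ −z ⇒ only even powers of z; the y ↦ −y reflection is a symmetry, so y appears only in even powers; it's symmetric under x → −x, forcing even powers of x.
(c) From the axis intercepts and sections: among the integer gridlines, it crosses the x-axis at x ∈ {-1, 1}.
(d) The integer polynomial consistent with all of this is the stated p.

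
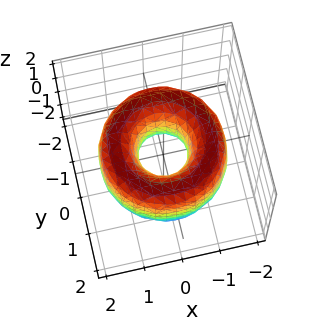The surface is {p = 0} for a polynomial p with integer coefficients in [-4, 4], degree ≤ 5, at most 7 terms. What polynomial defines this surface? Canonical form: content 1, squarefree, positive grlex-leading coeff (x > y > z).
(a) deg p = 4.
(b) Symmetry: the z-axis is an axis of rotation, so x and y enter only as x² + y².
(c) Against the integer gridlines: a circular section at z = -1 has radius exactly 1; the surface avoids every integer z-axis point in the box.
(d) Putting this together gives p.

x^4 + 2*x^2*y^2 + y^4 - 3*x^2 - 3*y^2 + z^2 + 1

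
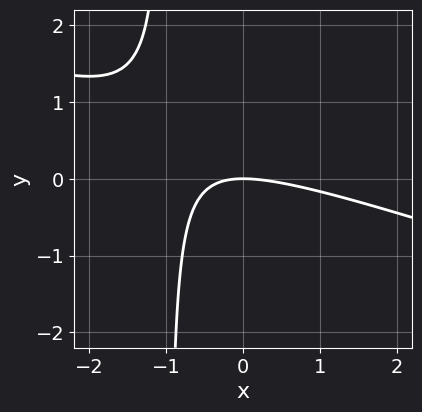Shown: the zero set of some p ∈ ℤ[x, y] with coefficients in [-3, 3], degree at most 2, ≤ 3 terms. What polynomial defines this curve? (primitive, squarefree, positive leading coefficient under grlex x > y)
x^2 + 3*x*y + 3*y

(a) The degree is 2 — a generic line meets the curve in up to 2 points.
(b) Checking where it meets the axes: it crosses the x-axis at the gridline x = 0; one y-axis crossing is at y = 0.
(c) Together with the visible shape, these determine p as stated.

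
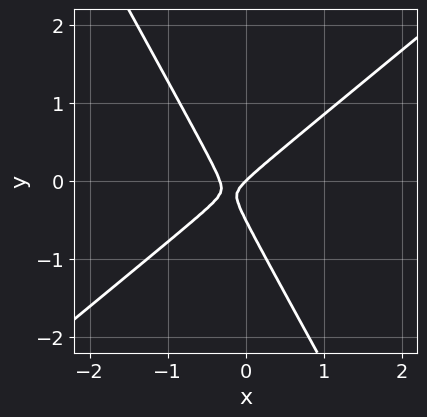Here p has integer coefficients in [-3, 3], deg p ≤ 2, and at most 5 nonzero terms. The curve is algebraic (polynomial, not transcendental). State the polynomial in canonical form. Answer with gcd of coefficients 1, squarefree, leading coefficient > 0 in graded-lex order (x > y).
(a) Degree: the shape is more complex than any degree-1 curve, so deg p = 2.
(b) Reading off the gridlines: it meets the x-axis at x = 0 (among the integer gridlines); one y-axis crossing is at y = 0.
(c) Putting this together gives p.

3*x^2 - 2*x*y - 2*y^2 + x - y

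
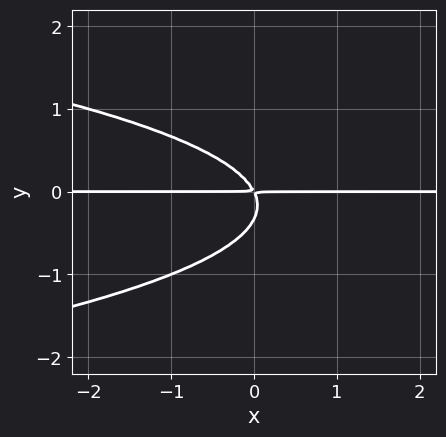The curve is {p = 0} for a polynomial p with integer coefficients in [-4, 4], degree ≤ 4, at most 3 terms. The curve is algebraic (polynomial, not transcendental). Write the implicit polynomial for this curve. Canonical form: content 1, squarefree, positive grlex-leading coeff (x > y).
3*y^3 + 2*x*y + y^2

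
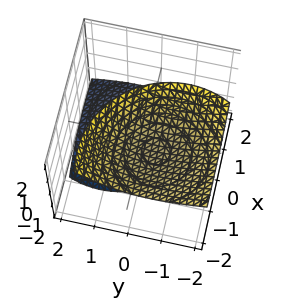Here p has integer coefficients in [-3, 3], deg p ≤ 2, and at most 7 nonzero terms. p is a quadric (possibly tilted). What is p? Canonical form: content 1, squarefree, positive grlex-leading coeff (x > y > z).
2*x^2 + 3*x*z + 2*y^2 + 2*y*z - 2*z^2 + 3

The picture has 2 separate pieces. Treating them together as one polynomial.
deg p = 2. A generic line meets the surface in up to 2 points.
From the axis intercepts and sections: no x-intercept at any integer in the box; it misses every integer gridline on the y-axis.
Assembling these constraints gives the stated polynomial.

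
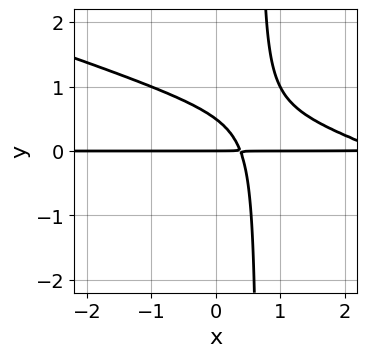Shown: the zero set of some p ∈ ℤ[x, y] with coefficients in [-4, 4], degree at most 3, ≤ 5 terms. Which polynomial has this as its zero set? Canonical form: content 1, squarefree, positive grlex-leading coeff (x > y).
First, degree: no degree-2 curve has this shape, so deg p = 3.
Then, checking where it meets the axes: it crosses the y-axis at the gridline y = 0; the visible x-axis segment lies entirely on the curve.
Finally, the integer polynomial consistent with all of this is the stated p.

x^2*y + 3*x*y^2 - 3*x*y - 2*y^2 + y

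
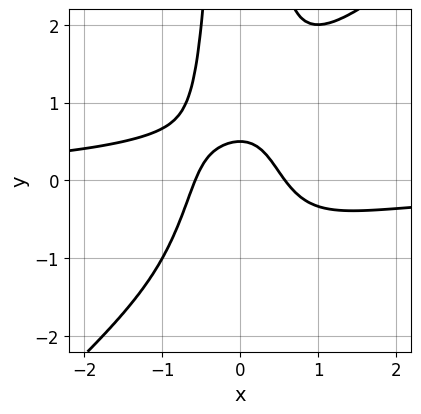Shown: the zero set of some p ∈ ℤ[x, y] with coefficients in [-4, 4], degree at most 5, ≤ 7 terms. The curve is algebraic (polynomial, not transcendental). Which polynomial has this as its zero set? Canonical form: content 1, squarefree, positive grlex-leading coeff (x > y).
3*x^3*y - 3*x^2*y^2 + 3*x^2 + 2*y - 1

First, deg p = 4. No degree-3 curve has this shape.
Finally, solving for integer coefficients yields p as stated.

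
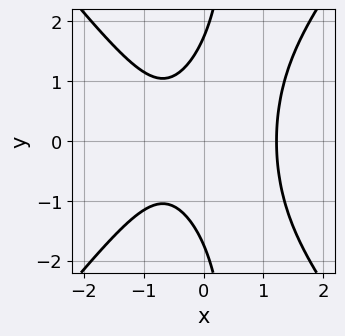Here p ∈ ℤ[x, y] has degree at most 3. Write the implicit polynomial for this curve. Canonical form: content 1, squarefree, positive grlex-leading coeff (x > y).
1. deg p = 3. The shape is more complex than any degree-2 curve.
2. Symmetries: the y ↦ −y reflection is a symmetry, so y appears only in even powers.
3. Together with the visible shape, these determine p as stated.

3*x^3 - 2*x*y^2 + y^2 - 2*x - 3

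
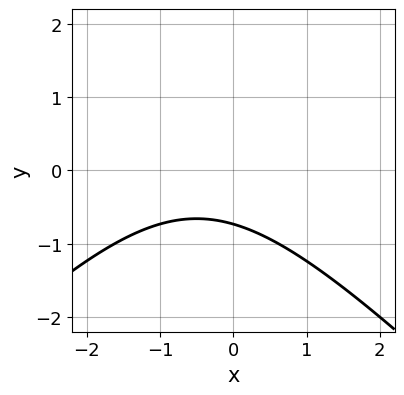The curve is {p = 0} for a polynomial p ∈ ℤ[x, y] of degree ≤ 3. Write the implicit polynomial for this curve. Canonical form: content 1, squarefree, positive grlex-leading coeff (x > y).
First, degree: no degree-1 curve has this shape, so deg p = 2.
Next, against the integer gridlines: it misses every integer gridline on the x-axis.
Finally, solving for integer coefficients yields p as stated.

x^2 - y^2 + x + 2*y + 2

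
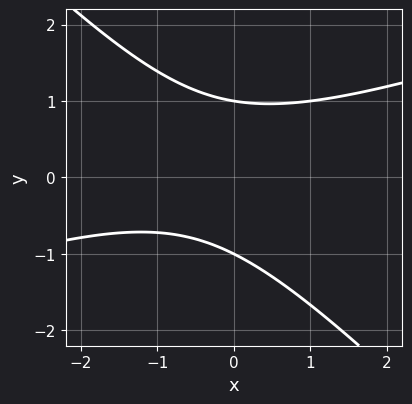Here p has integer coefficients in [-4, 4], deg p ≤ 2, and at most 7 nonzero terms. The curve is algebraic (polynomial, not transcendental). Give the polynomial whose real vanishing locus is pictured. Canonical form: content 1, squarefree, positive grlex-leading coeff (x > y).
x^2 - 2*x*y - 3*y^2 + x + 3

First, deg p = 2.
Next, from the visible intercepts: it misses every integer gridline on the x-axis; among the integer gridlines, it crosses the y-axis at y ∈ {-1, 1}.
Finally, putting this together gives p.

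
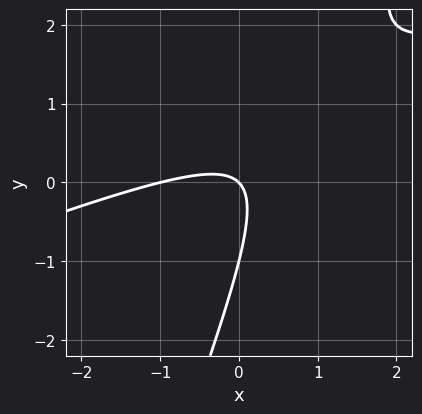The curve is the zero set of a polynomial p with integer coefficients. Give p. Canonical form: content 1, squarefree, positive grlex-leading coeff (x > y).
(a) The degree is 2 — the shape is more complex than any degree-1 curve.
(b) From the axis intercepts and sections: among the integer gridlines, it crosses the x-axis at x ∈ {-1, 0}; among the integer gridlines, it crosses the y-axis at y ∈ {-1, 0}.
(c) Matching integer coefficients to the picture gives p.

x^2 - 3*x*y + y^2 + x + y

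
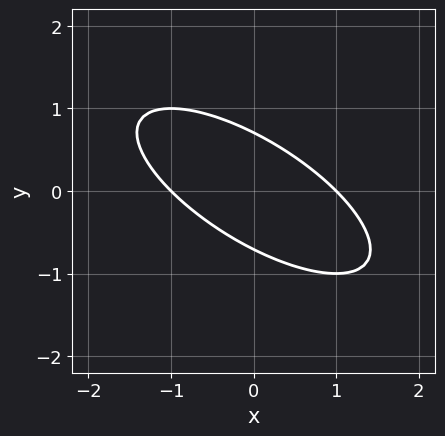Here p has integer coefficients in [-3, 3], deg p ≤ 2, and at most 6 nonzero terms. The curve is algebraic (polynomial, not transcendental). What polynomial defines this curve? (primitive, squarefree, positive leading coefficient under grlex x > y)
(a) deg p = 2.
(b) Observable constraints: among the integer gridlines, it crosses the x-axis at x ∈ {-1, 1}.
(c) Together with the visible shape, these determine p as stated.

x^2 + 2*x*y + 2*y^2 - 1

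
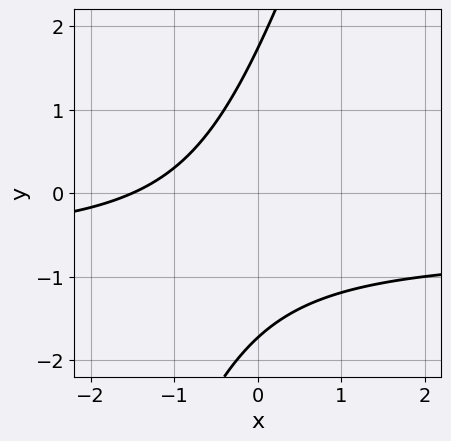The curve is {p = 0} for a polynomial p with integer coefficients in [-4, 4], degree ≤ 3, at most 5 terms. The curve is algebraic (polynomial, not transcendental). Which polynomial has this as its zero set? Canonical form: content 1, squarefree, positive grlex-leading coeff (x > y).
3*x*y - y^2 + 2*x + 3

deg p = 2. No degree-1 curve has this shape.
Solving for integer coefficients yields p as stated.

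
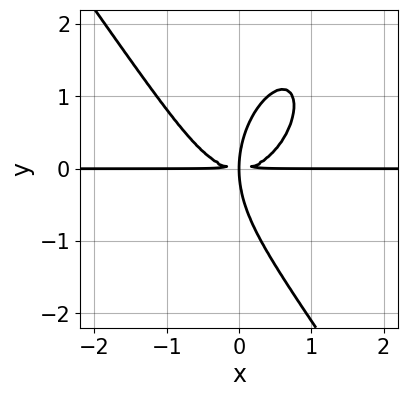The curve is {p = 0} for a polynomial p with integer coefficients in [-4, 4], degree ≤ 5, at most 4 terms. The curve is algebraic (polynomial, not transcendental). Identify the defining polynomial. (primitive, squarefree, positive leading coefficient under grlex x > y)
(a) The degree is 4 — the shape is more complex than any degree-3 curve.
(b) From the axis intercepts and sections: the visible x-axis segment lies entirely on the curve.
(c) Assembling these constraints gives the stated polynomial.

3*x^3*y + y^4 - 3*x*y^2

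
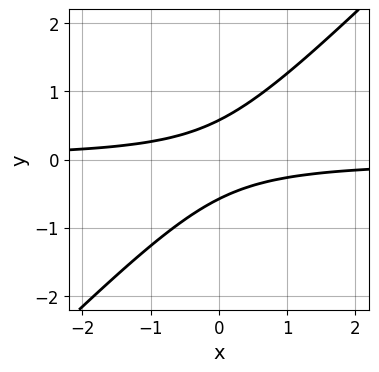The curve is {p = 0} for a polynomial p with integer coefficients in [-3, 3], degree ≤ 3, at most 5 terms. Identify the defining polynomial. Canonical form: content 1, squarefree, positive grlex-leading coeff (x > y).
1. deg p = 2. No degree-1 curve has this shape.
2. From the axis intercepts and sections: the curve avoids every integer x-axis point in the box.
3. Putting this together gives p.

3*x*y - 3*y^2 + 1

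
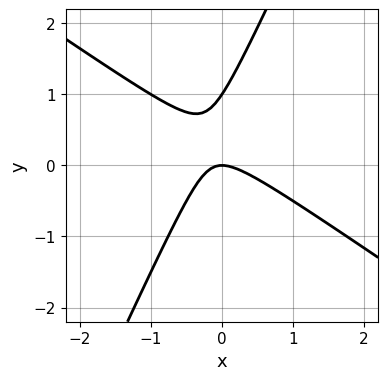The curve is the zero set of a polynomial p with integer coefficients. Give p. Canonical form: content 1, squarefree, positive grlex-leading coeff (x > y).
3*x^2 + 3*x*y - 2*y^2 + 2*y

First, degree: a generic line meets the curve in up to 2 points, so deg p = 2.
Next, from the visible intercepts: one x-axis crossing is at x = 0; among the integer gridlines, it crosses the y-axis at y ∈ {0, 1}.
Finally, together with the visible shape, these determine p as stated.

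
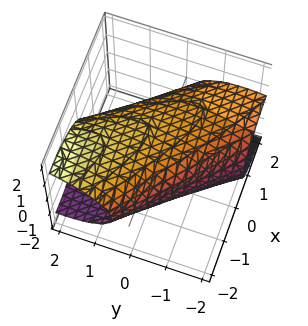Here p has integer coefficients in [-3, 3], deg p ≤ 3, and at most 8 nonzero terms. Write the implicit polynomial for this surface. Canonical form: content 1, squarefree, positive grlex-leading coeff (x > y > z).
Degree: no degree-1 surface has this shape, so deg p = 2.
Solving for integer coefficients yields p as stated.

x^2 + 2*x*y + y^2 - y*z + 2*z^2 - 3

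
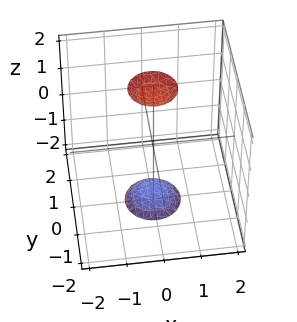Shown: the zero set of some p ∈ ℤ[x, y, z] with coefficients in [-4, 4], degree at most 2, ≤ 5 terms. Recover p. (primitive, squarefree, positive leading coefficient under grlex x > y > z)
3*x^2 + 3*y^2 - z^2 + 3

1. There are 2 components. Treating them together as one polynomial.
2. deg p = 2. A generic line meets the surface in up to 2 points.
3. Symmetries: every cross-section ⟂ z is a circle, so x, y appear only via x² + y².
4. From the visible intercepts: it misses every integer gridline on the x-axis; a circular section at z = -2 has radius between 0 and 1; the surface avoids every integer y-axis point in the box.
5. Putting this together gives p.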